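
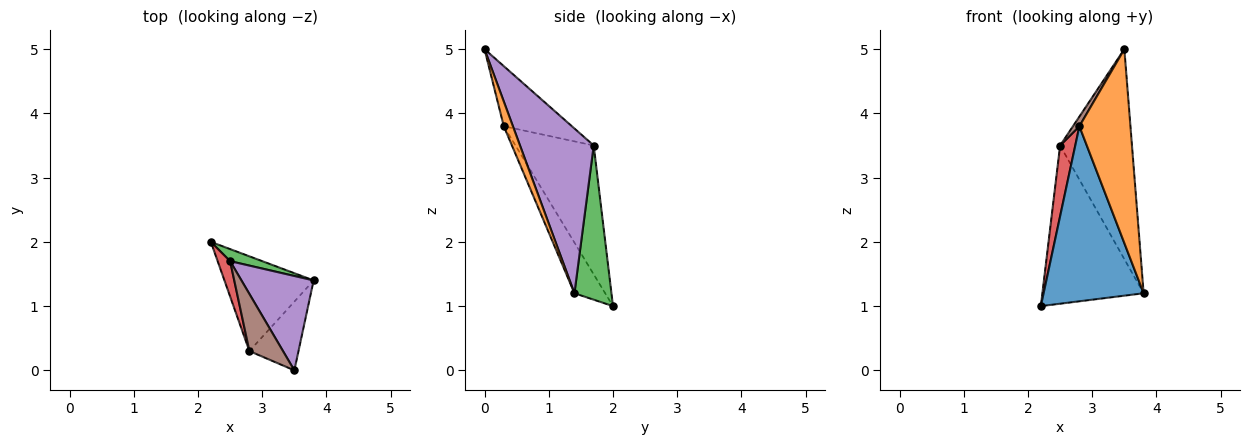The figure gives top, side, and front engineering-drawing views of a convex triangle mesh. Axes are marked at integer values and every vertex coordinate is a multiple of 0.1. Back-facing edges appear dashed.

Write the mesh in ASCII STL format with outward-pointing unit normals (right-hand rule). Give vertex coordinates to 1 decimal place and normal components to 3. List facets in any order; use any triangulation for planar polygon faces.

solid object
 facet normal -0.261 -0.849 -0.460
  outer loop
   vertex 2.8 0.3 3.8
   vertex 2.2 2.0 1.0
   vertex 3.8 1.4 1.2
  endloop
 endfacet
 facet normal 0.166 -0.929 -0.329
  outer loop
   vertex 2.8 0.3 3.8
   vertex 3.8 1.4 1.2
   vertex 3.5 0.0 5.0
  endloop
 endfacet
 facet normal 0.342 0.937 0.071
  outer loop
   vertex 2.5 1.7 3.5
   vertex 3.8 1.4 1.2
   vertex 2.2 2.0 1.0
  endloop
 endfacet
 facet normal -0.977 -0.189 0.095
  outer loop
   vertex 2.5 1.7 3.5
   vertex 2.2 2.0 1.0
   vertex 2.8 0.3 3.8
  endloop
 endfacet
 facet normal 0.683 0.666 0.299
  outer loop
   vertex 2.5 1.7 3.5
   vertex 3.5 0.0 5.0
   vertex 3.8 1.4 1.2
  endloop
 endfacet
 facet normal -0.870 -0.082 0.487
  outer loop
   vertex 2.5 1.7 3.5
   vertex 2.8 0.3 3.8
   vertex 3.5 0.0 5.0
  endloop
 endfacet
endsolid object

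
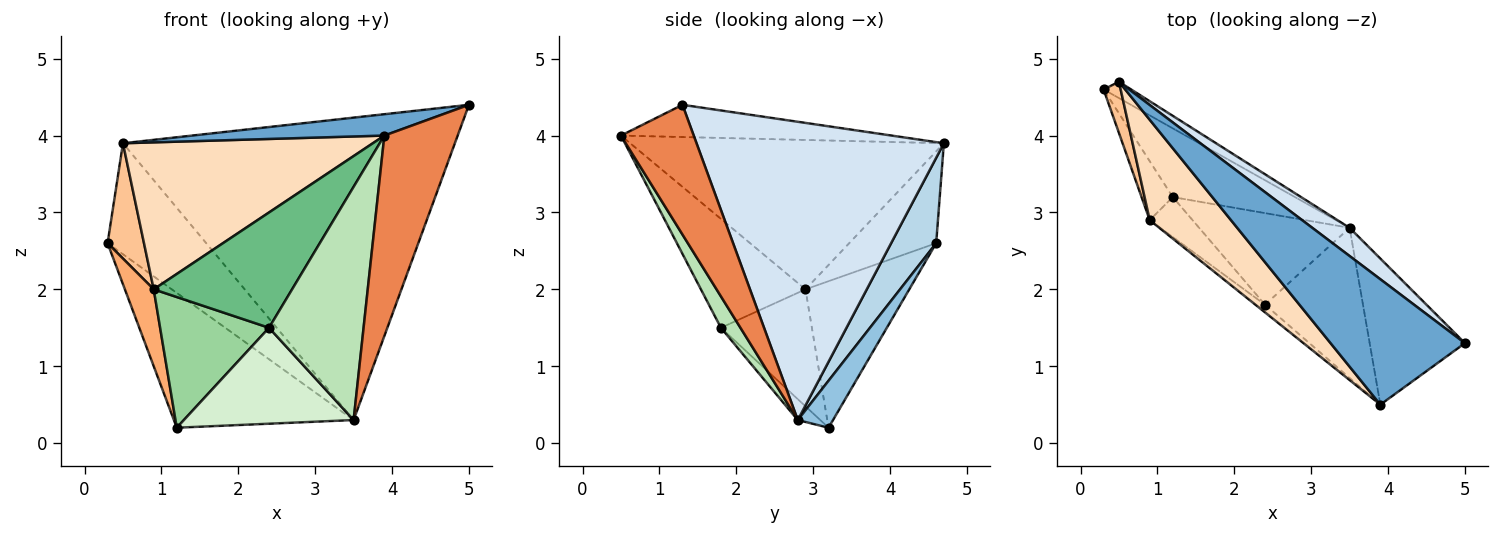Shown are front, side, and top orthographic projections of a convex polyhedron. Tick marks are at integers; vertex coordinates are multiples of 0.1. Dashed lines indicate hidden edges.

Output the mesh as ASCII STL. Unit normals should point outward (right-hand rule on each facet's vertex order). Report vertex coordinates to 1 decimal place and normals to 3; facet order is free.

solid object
 facet normal -0.230 -0.163 0.959
  outer loop
   vertex 0.5 4.7 3.9
   vertex 3.9 0.5 4.0
   vertex 5.0 1.3 4.4
  endloop
 endfacet
 facet normal 0.172 0.878 -0.447
  outer loop
   vertex 3.5 2.8 0.3
   vertex 1.2 3.2 0.2
   vertex 0.3 4.6 2.6
  endloop
 endfacet
 facet normal 0.412 0.902 -0.133
  outer loop
   vertex 3.5 2.8 0.3
   vertex 0.3 4.6 2.6
   vertex 0.5 4.7 3.9
  endloop
 endfacet
 facet normal 0.596 0.800 0.075
  outer loop
   vertex 3.5 2.8 0.3
   vertex 0.5 4.7 3.9
   vertex 5.0 1.3 4.4
  endloop
 endfacet
 facet normal 0.626 -0.630 -0.460
  outer loop
   vertex 3.5 2.8 0.3
   vertex 5.0 1.3 4.4
   vertex 3.9 0.5 4.0
  endloop
 endfacet
 facet normal -0.944 -0.262 -0.201
  outer loop
   vertex 0.9 2.9 2.0
   vertex 0.3 4.6 2.6
   vertex 1.2 3.2 0.2
  endloop
 endfacet
 facet normal -0.909 -0.381 0.169
  outer loop
   vertex 0.9 2.9 2.0
   vertex 0.5 4.7 3.9
   vertex 0.3 4.6 2.6
  endloop
 endfacet
 facet normal -0.720 -0.573 0.392
  outer loop
   vertex 0.9 2.9 2.0
   vertex 3.9 0.5 4.0
   vertex 0.5 4.7 3.9
  endloop
 endfacet
 facet normal -0.602 -0.797 -0.053
  outer loop
   vertex 2.4 1.8 1.5
   vertex 3.9 0.5 4.0
   vertex 0.9 2.9 2.0
  endloop
 endfacet
 facet normal -0.624 -0.747 -0.229
  outer loop
   vertex 2.4 1.8 1.5
   vertex 0.9 2.9 2.0
   vertex 1.2 3.2 0.2
  endloop
 endfacet
 facet normal 0.171 -0.828 -0.533
  outer loop
   vertex 2.4 1.8 1.5
   vertex 3.5 2.8 0.3
   vertex 3.9 0.5 4.0
  endloop
 endfacet
 facet normal -0.095 -0.720 -0.687
  outer loop
   vertex 2.4 1.8 1.5
   vertex 1.2 3.2 0.2
   vertex 3.5 2.8 0.3
  endloop
 endfacet
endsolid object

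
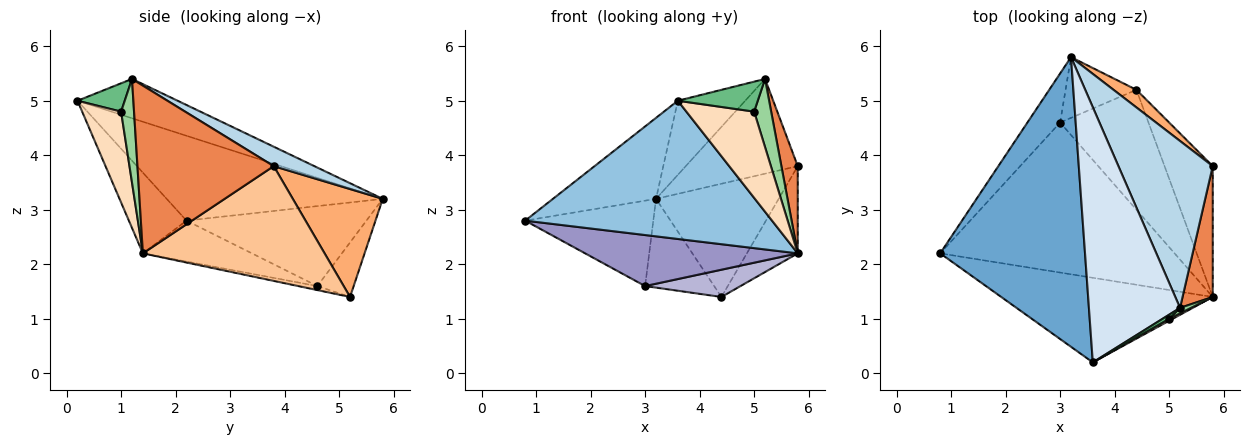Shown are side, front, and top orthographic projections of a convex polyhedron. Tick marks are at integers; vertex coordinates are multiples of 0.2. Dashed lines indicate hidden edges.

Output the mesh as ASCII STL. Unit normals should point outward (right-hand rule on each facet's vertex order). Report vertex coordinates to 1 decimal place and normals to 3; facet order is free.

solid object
 facet normal -0.492 0.234 0.839
  outer loop
   vertex 3.2 5.8 3.2
   vertex 0.8 2.2 2.8
   vertex 3.6 0.2 5.0
  endloop
 endfacet
 facet normal -0.195 -0.837 -0.512
  outer loop
   vertex 5.8 1.4 2.2
   vertex 3.6 0.2 5.0
   vertex 0.8 2.2 2.8
  endloop
 endfacet
 facet normal 0.176 0.486 0.856
  outer loop
   vertex 5.2 1.2 5.4
   vertex 5.8 3.8 3.8
   vertex 3.2 5.8 3.2
  endloop
 endfacet
 facet normal -0.383 0.258 0.887
  outer loop
   vertex 5.2 1.2 5.4
   vertex 3.2 5.8 3.2
   vertex 3.6 0.2 5.0
  endloop
 endfacet
 facet normal 0.977 -0.117 0.176
  outer loop
   vertex 5.2 1.2 5.4
   vertex 5.8 1.4 2.2
   vertex 5.8 3.8 3.8
  endloop
 endfacet
 facet normal 0.587 0.800 0.124
  outer loop
   vertex 4.4 5.2 1.4
   vertex 3.2 5.8 3.2
   vertex 5.8 3.8 3.8
  endloop
 endfacet
 facet normal 0.893 0.250 -0.375
  outer loop
   vertex 4.4 5.2 1.4
   vertex 5.8 3.8 3.8
   vertex 5.8 1.4 2.2
  endloop
 endfacet
 facet normal 0.498 -0.867 0.020
  outer loop
   vertex 5.0 1.0 4.8
   vertex 3.6 0.2 5.0
   vertex 5.8 1.4 2.2
  endloop
 endfacet
 facet normal 0.505 -0.855 0.117
  outer loop
   vertex 5.0 1.0 4.8
   vertex 5.2 1.2 5.4
   vertex 3.6 0.2 5.0
  endloop
 endfacet
 facet normal 0.604 -0.795 0.064
  outer loop
   vertex 5.0 1.0 4.8
   vertex 5.8 1.4 2.2
   vertex 5.2 1.2 5.4
  endloop
 endfacet
 facet normal -0.773 0.550 -0.316
  outer loop
   vertex 3.0 4.6 1.6
   vertex 0.8 2.2 2.8
   vertex 3.2 5.8 3.2
  endloop
 endfacet
 facet normal -0.398 0.757 -0.518
  outer loop
   vertex 3.0 4.6 1.6
   vertex 3.2 5.8 3.2
   vertex 4.4 5.2 1.4
  endloop
 endfacet
 facet normal -0.163 -0.318 -0.934
  outer loop
   vertex 3.0 4.6 1.6
   vertex 5.8 1.4 2.2
   vertex 0.8 2.2 2.8
  endloop
 endfacet
 facet normal -0.044 -0.221 -0.974
  outer loop
   vertex 3.0 4.6 1.6
   vertex 4.4 5.2 1.4
   vertex 5.8 1.4 2.2
  endloop
 endfacet
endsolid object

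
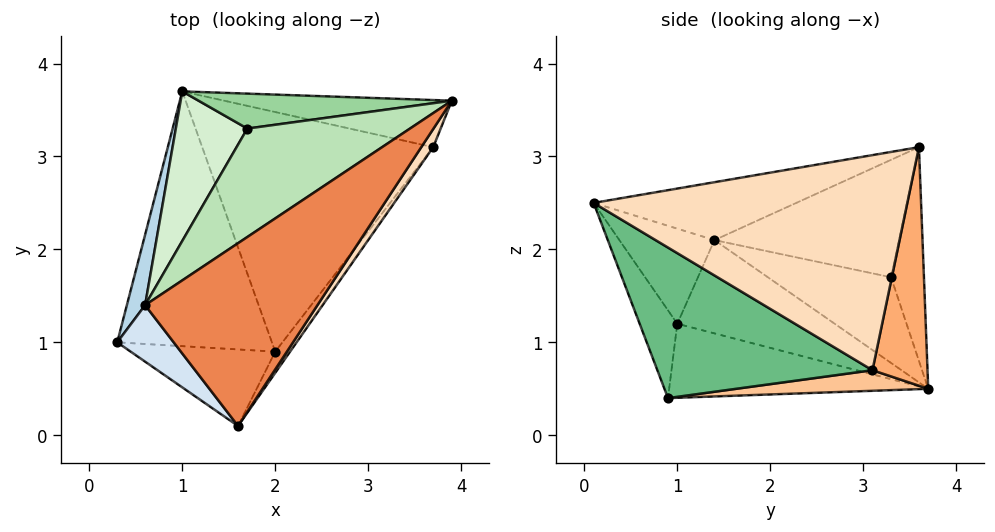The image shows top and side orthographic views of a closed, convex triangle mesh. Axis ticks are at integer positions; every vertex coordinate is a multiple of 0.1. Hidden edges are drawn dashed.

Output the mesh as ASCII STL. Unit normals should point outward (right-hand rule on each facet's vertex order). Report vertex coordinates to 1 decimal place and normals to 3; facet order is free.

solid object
 facet normal -0.428 -0.121 -0.895
  outer loop
   vertex 2.0 0.9 0.4
   vertex 0.3 1.0 1.2
   vertex 1.0 3.7 0.5
  endloop
 endfacet
 facet normal -0.234 -0.893 -0.385
  outer loop
   vertex 1.6 0.1 2.5
   vertex 0.3 1.0 1.2
   vertex 2.0 0.9 0.4
  endloop
 endfacet
 facet normal -0.939 0.291 0.184
  outer loop
   vertex 0.6 1.4 2.1
   vertex 1.0 3.7 0.5
   vertex 0.3 1.0 1.2
  endloop
 endfacet
 facet normal -0.768 -0.450 0.456
  outer loop
   vertex 0.6 1.4 2.1
   vertex 0.3 1.0 1.2
   vertex 1.6 0.1 2.5
  endloop
 endfacet
 facet normal -0.318 0.047 0.947
  outer loop
   vertex 0.6 1.4 2.1
   vertex 1.6 0.1 2.5
   vertex 3.9 3.6 3.1
  endloop
 endfacet
 facet normal 0.227 0.949 -0.217
  outer loop
   vertex 3.7 3.1 0.7
   vertex 1.0 3.7 0.5
   vertex 3.9 3.6 3.1
  endloop
 endfacet
 facet normal 0.089 0.067 -0.994
  outer loop
   vertex 3.7 3.1 0.7
   vertex 2.0 0.9 0.4
   vertex 1.0 3.7 0.5
  endloop
 endfacet
 facet normal 0.831 -0.554 0.046
  outer loop
   vertex 3.7 3.1 0.7
   vertex 3.9 3.6 3.1
   vertex 1.6 0.1 2.5
  endloop
 endfacet
 facet normal 0.794 -0.603 -0.078
  outer loop
   vertex 3.7 3.1 0.7
   vertex 1.6 0.1 2.5
   vertex 2.0 0.9 0.4
  endloop
 endfacet
 facet normal -0.420 0.758 0.498
  outer loop
   vertex 1.7 3.3 1.7
   vertex 3.9 3.6 3.1
   vertex 1.0 3.7 0.5
  endloop
 endfacet
 facet normal -0.522 0.454 0.722
  outer loop
   vertex 1.7 3.3 1.7
   vertex 0.6 1.4 2.1
   vertex 3.9 3.6 3.1
  endloop
 endfacet
 facet normal -0.664 0.501 0.555
  outer loop
   vertex 1.7 3.3 1.7
   vertex 1.0 3.7 0.5
   vertex 0.6 1.4 2.1
  endloop
 endfacet
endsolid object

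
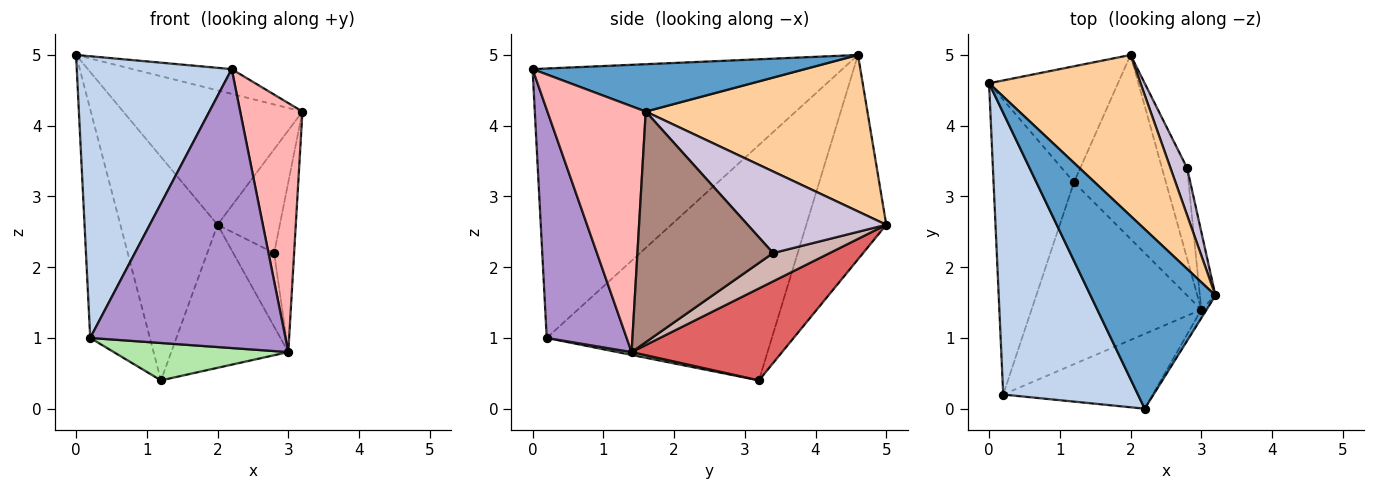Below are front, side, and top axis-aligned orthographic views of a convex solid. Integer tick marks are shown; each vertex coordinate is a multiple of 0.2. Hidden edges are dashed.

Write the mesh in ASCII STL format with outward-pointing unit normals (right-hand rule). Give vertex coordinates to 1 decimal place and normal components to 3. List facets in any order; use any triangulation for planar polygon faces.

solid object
 facet normal 0.352 0.128 0.927
  outer loop
   vertex 2.2 0.0 4.8
   vertex 3.2 1.6 4.2
   vertex 0.0 4.6 5.0
  endloop
 endfacet
 facet normal -0.816 -0.408 0.408
  outer loop
   vertex 0.2 0.2 1.0
   vertex 2.2 0.0 4.8
   vertex 0.0 4.6 5.0
  endloop
 endfacet
 facet normal -0.918 0.243 -0.313
  outer loop
   vertex 0.2 0.2 1.0
   vertex 0.0 4.6 5.0
   vertex 1.2 3.2 0.4
  endloop
 endfacet
 facet normal 0.621 0.502 0.601
  outer loop
   vertex 2.0 5.0 2.6
   vertex 0.0 4.6 5.0
   vertex 3.2 1.6 4.2
  endloop
 endfacet
 facet normal -0.590 0.717 -0.372
  outer loop
   vertex 2.0 5.0 2.6
   vertex 1.2 3.2 0.4
   vertex 0.0 4.6 5.0
  endloop
 endfacet
 facet normal 0.016 -0.201 -0.979
  outer loop
   vertex 3.0 1.4 0.8
   vertex 0.2 0.2 1.0
   vertex 1.2 3.2 0.4
  endloop
 endfacet
 facet normal 0.620 0.482 -0.620
  outer loop
   vertex 3.0 1.4 0.8
   vertex 1.2 3.2 0.4
   vertex 2.0 5.0 2.6
  endloop
 endfacet
 facet normal 0.845 -0.535 -0.018
  outer loop
   vertex 3.0 1.4 0.8
   vertex 3.2 1.6 4.2
   vertex 2.2 0.0 4.8
  endloop
 endfacet
 facet normal 0.368 -0.898 -0.241
  outer loop
   vertex 3.0 1.4 0.8
   vertex 2.2 0.0 4.8
   vertex 0.2 0.2 1.0
  endloop
 endfacet
 facet normal 0.897 0.403 0.183
  outer loop
   vertex 2.8 3.4 2.2
   vertex 2.0 5.0 2.6
   vertex 3.2 1.6 4.2
  endloop
 endfacet
 facet normal 0.987 0.145 -0.067
  outer loop
   vertex 2.8 3.4 2.2
   vertex 3.2 1.6 4.2
   vertex 3.0 1.4 0.8
  endloop
 endfacet
 facet normal 0.658 0.475 -0.585
  outer loop
   vertex 2.8 3.4 2.2
   vertex 3.0 1.4 0.8
   vertex 2.0 5.0 2.6
  endloop
 endfacet
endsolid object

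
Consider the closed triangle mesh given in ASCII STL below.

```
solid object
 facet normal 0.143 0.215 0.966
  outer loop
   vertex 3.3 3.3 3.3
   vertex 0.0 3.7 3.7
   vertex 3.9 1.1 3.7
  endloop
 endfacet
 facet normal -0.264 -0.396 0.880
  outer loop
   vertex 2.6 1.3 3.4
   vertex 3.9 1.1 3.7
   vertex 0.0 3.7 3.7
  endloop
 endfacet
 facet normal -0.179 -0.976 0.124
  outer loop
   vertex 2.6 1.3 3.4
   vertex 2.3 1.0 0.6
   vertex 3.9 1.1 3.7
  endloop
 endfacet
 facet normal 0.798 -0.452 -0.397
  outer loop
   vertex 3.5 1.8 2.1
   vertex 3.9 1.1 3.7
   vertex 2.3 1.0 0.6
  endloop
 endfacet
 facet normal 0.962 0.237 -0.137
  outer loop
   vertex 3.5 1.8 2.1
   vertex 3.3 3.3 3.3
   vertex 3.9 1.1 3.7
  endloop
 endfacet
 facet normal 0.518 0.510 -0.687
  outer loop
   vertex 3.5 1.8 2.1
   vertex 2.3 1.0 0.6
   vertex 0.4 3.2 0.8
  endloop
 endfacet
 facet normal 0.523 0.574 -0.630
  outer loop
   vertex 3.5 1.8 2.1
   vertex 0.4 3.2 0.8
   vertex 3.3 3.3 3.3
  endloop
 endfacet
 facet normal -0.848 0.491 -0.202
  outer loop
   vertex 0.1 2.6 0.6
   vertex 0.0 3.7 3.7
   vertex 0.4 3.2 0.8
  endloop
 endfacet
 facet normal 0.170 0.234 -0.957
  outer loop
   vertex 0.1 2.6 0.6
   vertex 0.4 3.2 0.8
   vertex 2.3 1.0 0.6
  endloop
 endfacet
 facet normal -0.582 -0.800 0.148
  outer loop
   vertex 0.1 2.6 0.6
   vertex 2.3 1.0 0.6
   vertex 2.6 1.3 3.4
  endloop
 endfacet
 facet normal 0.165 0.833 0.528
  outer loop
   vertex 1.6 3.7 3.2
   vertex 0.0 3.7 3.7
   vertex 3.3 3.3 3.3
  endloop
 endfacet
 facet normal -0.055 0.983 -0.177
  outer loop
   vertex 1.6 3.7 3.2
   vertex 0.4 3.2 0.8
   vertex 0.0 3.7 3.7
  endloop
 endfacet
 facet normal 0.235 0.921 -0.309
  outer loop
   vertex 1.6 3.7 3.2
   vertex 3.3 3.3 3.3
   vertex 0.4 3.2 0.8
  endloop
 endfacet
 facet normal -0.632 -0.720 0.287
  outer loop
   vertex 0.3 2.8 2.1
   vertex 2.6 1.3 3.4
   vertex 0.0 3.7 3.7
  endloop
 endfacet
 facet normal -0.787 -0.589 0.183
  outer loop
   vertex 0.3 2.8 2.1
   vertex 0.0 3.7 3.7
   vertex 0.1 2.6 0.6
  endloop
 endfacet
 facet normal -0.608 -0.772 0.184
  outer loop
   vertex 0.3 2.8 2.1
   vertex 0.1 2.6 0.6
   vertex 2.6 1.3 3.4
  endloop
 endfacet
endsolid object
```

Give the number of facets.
16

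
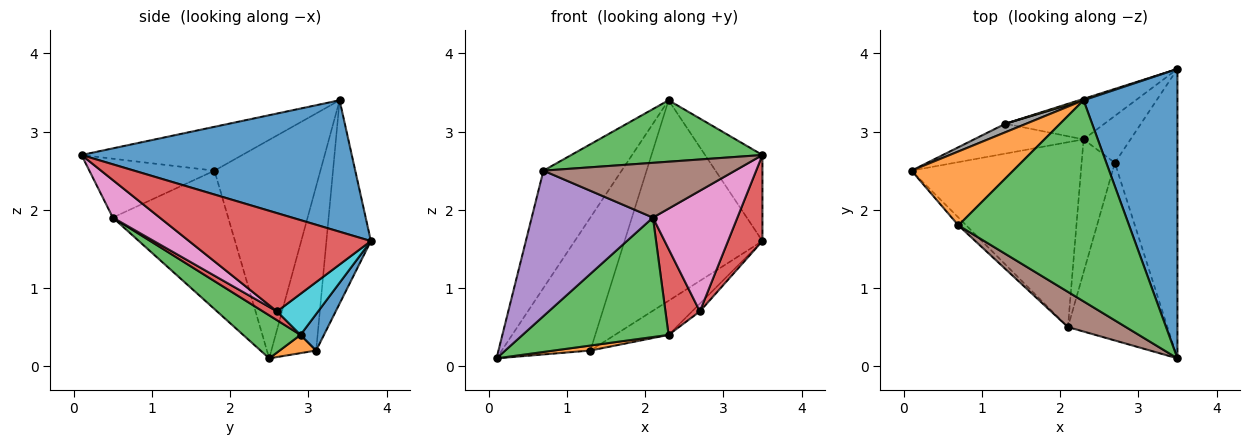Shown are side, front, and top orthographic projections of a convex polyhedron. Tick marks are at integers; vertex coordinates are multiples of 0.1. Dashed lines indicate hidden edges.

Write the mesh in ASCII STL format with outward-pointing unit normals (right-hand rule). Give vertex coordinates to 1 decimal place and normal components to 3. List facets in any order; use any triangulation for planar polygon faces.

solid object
 facet normal 0.802 0.170 0.573
  outer loop
   vertex 2.3 3.4 3.4
   vertex 3.5 0.1 2.7
   vertex 3.5 3.8 1.6
  endloop
 endfacet
 facet normal -0.753 0.556 0.351
  outer loop
   vertex 0.7 1.8 2.5
   vertex 2.3 3.4 3.4
   vertex 0.1 2.5 0.1
  endloop
 endfacet
 facet normal -0.239 -0.284 0.929
  outer loop
   vertex 0.7 1.8 2.5
   vertex 3.5 0.1 2.7
   vertex 2.3 3.4 3.4
  endloop
 endfacet
 facet normal 0.833 -0.158 -0.530
  outer loop
   vertex 2.7 2.6 0.7
   vertex 3.5 3.8 1.6
   vertex 3.5 0.1 2.7
  endloop
 endfacet
 facet normal -0.689 -0.724 -0.039
  outer loop
   vertex 2.1 0.5 1.9
   vertex 0.7 1.8 2.5
   vertex 0.1 2.5 0.1
  endloop
 endfacet
 facet normal -0.481 -0.737 0.474
  outer loop
   vertex 2.1 0.5 1.9
   vertex 3.5 0.1 2.7
   vertex 0.7 1.8 2.5
  endloop
 endfacet
 facet normal 0.298 -0.536 -0.790
  outer loop
   vertex 2.1 0.5 1.9
   vertex 2.7 2.6 0.7
   vertex 3.5 0.1 2.7
  endloop
 endfacet
 facet normal -0.450 0.891 0.057
  outer loop
   vertex 1.3 3.1 0.2
   vertex 0.1 2.5 0.1
   vertex 2.3 3.4 3.4
  endloop
 endfacet
 facet normal -0.307 0.952 0.007
  outer loop
   vertex 1.3 3.1 0.2
   vertex 2.3 3.4 3.4
   vertex 3.5 3.8 1.6
  endloop
 endfacet
 facet normal 0.653 0.124 -0.747
  outer loop
   vertex 2.3 2.9 0.4
   vertex 3.5 3.8 1.6
   vertex 2.7 2.6 0.7
  endloop
 endfacet
 facet normal 0.271 0.620 -0.736
  outer loop
   vertex 2.3 2.9 0.4
   vertex 1.3 3.1 0.2
   vertex 3.5 3.8 1.6
  endloop
 endfacet
 facet normal 0.162 -0.162 -0.973
  outer loop
   vertex 2.3 2.9 0.4
   vertex 0.1 2.5 0.1
   vertex 1.3 3.1 0.2
  endloop
 endfacet
 facet normal 0.209 -0.531 -0.821
  outer loop
   vertex 2.3 2.9 0.4
   vertex 2.1 0.5 1.9
   vertex 0.1 2.5 0.1
  endloop
 endfacet
 facet normal 0.217 -0.530 -0.820
  outer loop
   vertex 2.3 2.9 0.4
   vertex 2.7 2.6 0.7
   vertex 2.1 0.5 1.9
  endloop
 endfacet
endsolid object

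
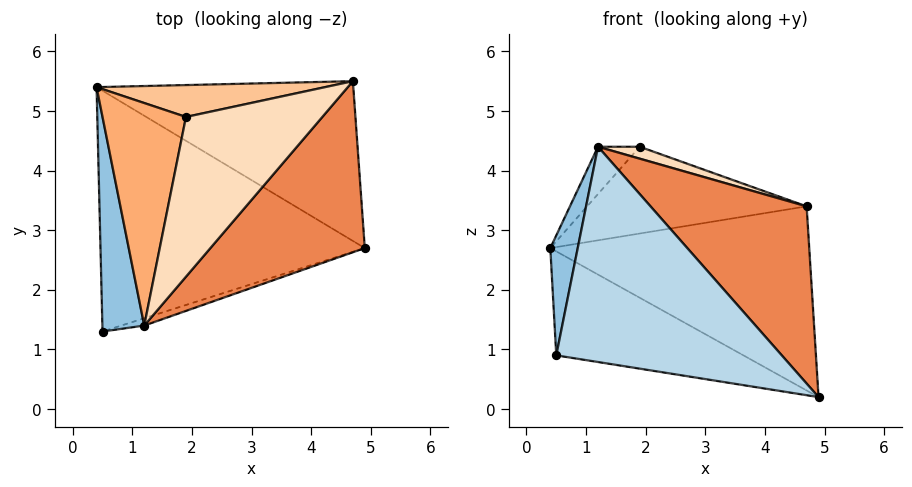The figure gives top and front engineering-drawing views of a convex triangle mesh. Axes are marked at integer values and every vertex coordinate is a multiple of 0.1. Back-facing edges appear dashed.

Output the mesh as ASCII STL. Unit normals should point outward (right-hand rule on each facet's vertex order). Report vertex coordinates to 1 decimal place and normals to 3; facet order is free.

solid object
 facet normal -0.263 0.383 -0.886
  outer loop
   vertex 0.5 1.3 0.9
   vertex 0.4 5.4 2.7
   vertex 4.9 2.7 0.2
  endloop
 endfacet
 facet normal -0.974 -0.111 0.198
  outer loop
   vertex 1.2 1.4 4.4
   vertex 0.4 5.4 2.7
   vertex 0.5 1.3 0.9
  endloop
 endfacet
 facet normal 0.298 -0.954 -0.032
  outer loop
   vertex 1.2 1.4 4.4
   vertex 0.5 1.3 0.9
   vertex 4.9 2.7 0.2
  endloop
 endfacet
 facet normal 0.089 0.752 -0.653
  outer loop
   vertex 4.7 5.5 3.4
   vertex 4.9 2.7 0.2
   vertex 0.4 5.4 2.7
  endloop
 endfacet
 facet normal 0.721 -0.498 0.481
  outer loop
   vertex 4.7 5.5 3.4
   vertex 1.2 1.4 4.4
   vertex 4.9 2.7 0.2
  endloop
 endfacet
 facet normal -0.721 0.144 0.678
  outer loop
   vertex 1.9 4.9 4.4
   vertex 0.4 5.4 2.7
   vertex 1.2 1.4 4.4
  endloop
 endfacet
 facet normal -0.078 0.936 0.344
  outer loop
   vertex 1.9 4.9 4.4
   vertex 4.7 5.5 3.4
   vertex 0.4 5.4 2.7
  endloop
 endfacet
 facet normal 0.349 -0.070 0.935
  outer loop
   vertex 1.9 4.9 4.4
   vertex 1.2 1.4 4.4
   vertex 4.7 5.5 3.4
  endloop
 endfacet
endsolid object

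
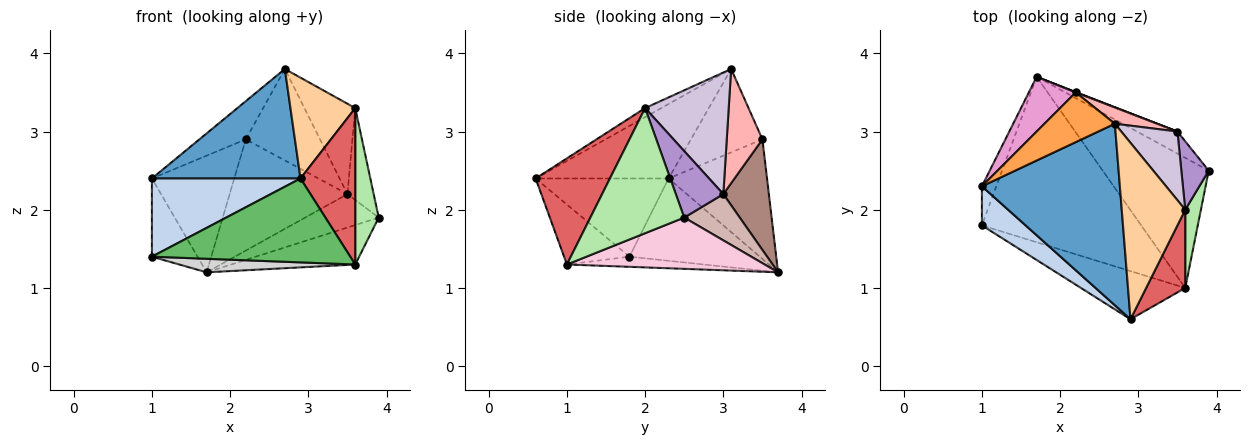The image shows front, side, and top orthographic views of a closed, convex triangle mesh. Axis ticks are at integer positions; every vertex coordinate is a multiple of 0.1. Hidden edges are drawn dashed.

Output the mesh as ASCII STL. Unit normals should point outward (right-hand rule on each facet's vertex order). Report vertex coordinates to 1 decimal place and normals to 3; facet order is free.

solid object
 facet normal -0.419 -0.469 0.777
  outer loop
   vertex 2.7 3.1 3.8
   vertex 1.0 2.3 2.4
   vertex 2.9 0.6 2.4
  endloop
 endfacet
 facet normal -0.625 -0.698 0.349
  outer loop
   vertex 1.0 1.8 1.4
   vertex 2.9 0.6 2.4
   vertex 1.0 2.3 2.4
  endloop
 endfacet
 facet normal -0.685 0.444 0.578
  outer loop
   vertex 2.2 3.5 2.9
   vertex 1.0 2.3 2.4
   vertex 2.7 3.1 3.8
  endloop
 endfacet
 facet normal -0.123 -0.492 0.862
  outer loop
   vertex 3.6 2.0 3.3
   vertex 2.7 3.1 3.8
   vertex 2.9 0.6 2.4
  endloop
 endfacet
 facet normal -0.275 -0.834 -0.478
  outer loop
   vertex 3.6 1.0 1.3
   vertex 2.9 0.6 2.4
   vertex 1.0 1.8 1.4
  endloop
 endfacet
 facet normal 0.963 -0.241 0.120
  outer loop
   vertex 3.6 1.0 1.3
   vertex 3.9 2.5 1.9
   vertex 3.6 2.0 3.3
  endloop
 endfacet
 facet normal 0.772 -0.569 0.284
  outer loop
   vertex 3.6 1.0 1.3
   vertex 3.6 2.0 3.3
   vertex 2.9 0.6 2.4
  endloop
 endfacet
 facet normal 0.427 0.890 0.158
  outer loop
   vertex 3.5 3.0 2.2
   vertex 2.2 3.5 2.9
   vertex 2.7 3.1 3.8
  endloop
 endfacet
 facet normal 0.823 0.455 0.339
  outer loop
   vertex 3.5 3.0 2.2
   vertex 3.6 2.0 3.3
   vertex 3.9 2.5 1.9
  endloop
 endfacet
 facet normal 0.795 0.483 0.367
  outer loop
   vertex 3.5 3.0 2.2
   vertex 2.7 3.1 3.8
   vertex 3.6 2.0 3.3
  endloop
 endfacet
 facet normal 0.361 0.933 0.004
  outer loop
   vertex 1.7 3.7 1.2
   vertex 2.2 3.5 2.9
   vertex 3.5 3.0 2.2
  endloop
 endfacet
 facet normal 0.533 0.706 -0.466
  outer loop
   vertex 1.7 3.7 1.2
   vertex 3.5 3.0 2.2
   vertex 3.9 2.5 1.9
  endloop
 endfacet
 facet normal -0.734 0.614 0.288
  outer loop
   vertex 1.7 3.7 1.2
   vertex 1.0 2.3 2.4
   vertex 2.2 3.5 2.9
  endloop
 endfacet
 facet normal 0.420 0.263 -0.868
  outer loop
   vertex 1.7 3.7 1.2
   vertex 3.9 2.5 1.9
   vertex 3.6 1.0 1.3
  endloop
 endfacet
 facet normal -0.931 0.326 -0.163
  outer loop
   vertex 1.7 3.7 1.2
   vertex 1.0 1.8 1.4
   vertex 1.0 2.3 2.4
  endloop
 endfacet
 facet normal -0.063 -0.081 -0.995
  outer loop
   vertex 1.7 3.7 1.2
   vertex 3.6 1.0 1.3
   vertex 1.0 1.8 1.4
  endloop
 endfacet
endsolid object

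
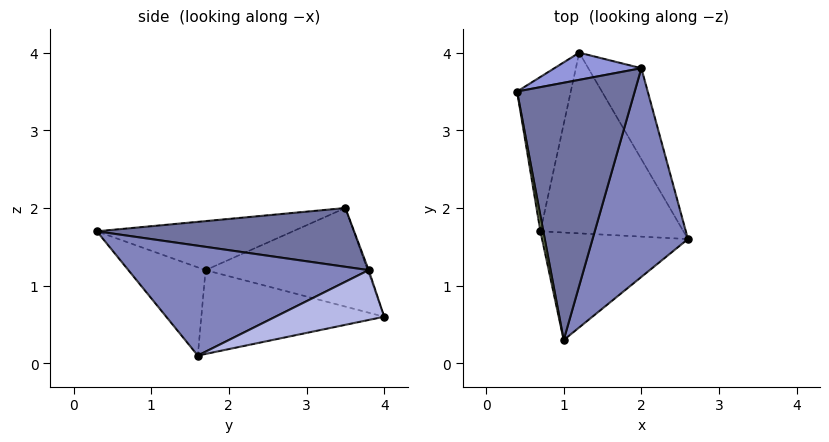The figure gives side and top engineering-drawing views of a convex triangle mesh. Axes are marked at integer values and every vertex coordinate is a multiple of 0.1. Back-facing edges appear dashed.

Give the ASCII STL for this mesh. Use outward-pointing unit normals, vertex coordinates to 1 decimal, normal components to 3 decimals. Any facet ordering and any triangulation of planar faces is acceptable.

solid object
 facet normal 0.447 0.000 0.894
  outer loop
   vertex 2.0 3.8 1.2
   vertex 0.4 3.5 2.0
   vertex 1.0 0.3 1.7
  endloop
 endfacet
 facet normal 0.749 -0.121 0.651
  outer loop
   vertex 2.0 3.8 1.2
   vertex 1.0 0.3 1.7
   vertex 2.6 1.6 0.1
  endloop
 endfacet
 facet normal -0.012 0.944 0.330
  outer loop
   vertex 2.0 3.8 1.2
   vertex 1.2 4.0 0.6
   vertex 0.4 3.5 2.0
  endloop
 endfacet
 facet normal 0.599 0.483 -0.638
  outer loop
   vertex 2.0 3.8 1.2
   vertex 2.6 1.6 0.1
   vertex 1.2 4.0 0.6
  endloop
 endfacet
 facet normal -0.980 -0.189 0.058
  outer loop
   vertex 0.7 1.7 1.2
   vertex 1.0 0.3 1.7
   vertex 0.4 3.5 2.0
  endloop
 endfacet
 facet normal -0.876 0.066 -0.477
  outer loop
   vertex 0.7 1.7 1.2
   vertex 0.4 3.5 2.0
   vertex 1.2 4.0 0.6
  endloop
 endfacet
 facet normal -0.478 -0.384 -0.790
  outer loop
   vertex 0.7 1.7 1.2
   vertex 2.6 1.6 0.1
   vertex 1.0 0.3 1.7
  endloop
 endfacet
 facet normal -0.502 -0.114 -0.857
  outer loop
   vertex 0.7 1.7 1.2
   vertex 1.2 4.0 0.6
   vertex 2.6 1.6 0.1
  endloop
 endfacet
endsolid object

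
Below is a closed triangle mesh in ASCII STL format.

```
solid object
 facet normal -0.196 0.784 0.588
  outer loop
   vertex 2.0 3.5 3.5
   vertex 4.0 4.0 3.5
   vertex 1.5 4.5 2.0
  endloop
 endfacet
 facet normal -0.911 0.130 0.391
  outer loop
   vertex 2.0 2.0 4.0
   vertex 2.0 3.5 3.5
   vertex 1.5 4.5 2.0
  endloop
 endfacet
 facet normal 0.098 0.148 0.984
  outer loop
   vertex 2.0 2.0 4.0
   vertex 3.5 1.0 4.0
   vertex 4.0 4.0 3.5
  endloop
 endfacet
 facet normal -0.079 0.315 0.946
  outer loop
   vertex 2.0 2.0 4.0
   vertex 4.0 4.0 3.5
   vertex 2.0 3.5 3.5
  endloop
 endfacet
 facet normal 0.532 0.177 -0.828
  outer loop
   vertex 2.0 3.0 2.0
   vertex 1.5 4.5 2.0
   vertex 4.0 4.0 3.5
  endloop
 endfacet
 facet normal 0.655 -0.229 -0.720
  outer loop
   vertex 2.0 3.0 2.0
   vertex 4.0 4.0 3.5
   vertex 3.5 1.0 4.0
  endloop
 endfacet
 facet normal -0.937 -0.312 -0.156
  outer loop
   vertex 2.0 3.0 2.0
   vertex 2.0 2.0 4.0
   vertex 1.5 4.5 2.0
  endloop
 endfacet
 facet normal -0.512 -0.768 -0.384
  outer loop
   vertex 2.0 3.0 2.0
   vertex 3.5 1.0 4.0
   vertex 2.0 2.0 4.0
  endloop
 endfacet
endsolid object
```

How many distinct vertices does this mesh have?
6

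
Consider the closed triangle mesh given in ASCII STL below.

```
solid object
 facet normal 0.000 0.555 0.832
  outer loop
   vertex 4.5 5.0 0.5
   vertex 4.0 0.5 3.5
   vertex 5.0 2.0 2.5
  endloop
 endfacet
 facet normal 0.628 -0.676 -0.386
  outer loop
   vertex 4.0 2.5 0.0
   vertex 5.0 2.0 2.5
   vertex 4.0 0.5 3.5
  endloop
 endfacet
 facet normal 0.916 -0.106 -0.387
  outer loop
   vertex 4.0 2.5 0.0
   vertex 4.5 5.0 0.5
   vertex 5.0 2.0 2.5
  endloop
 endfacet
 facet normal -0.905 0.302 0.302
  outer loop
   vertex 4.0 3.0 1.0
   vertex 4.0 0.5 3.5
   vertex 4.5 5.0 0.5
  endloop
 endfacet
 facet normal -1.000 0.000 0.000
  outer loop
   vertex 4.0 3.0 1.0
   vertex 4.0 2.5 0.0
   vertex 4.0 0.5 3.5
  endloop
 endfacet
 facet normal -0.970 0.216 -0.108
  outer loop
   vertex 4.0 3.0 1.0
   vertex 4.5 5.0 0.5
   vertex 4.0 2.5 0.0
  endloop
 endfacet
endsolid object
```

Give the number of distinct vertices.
5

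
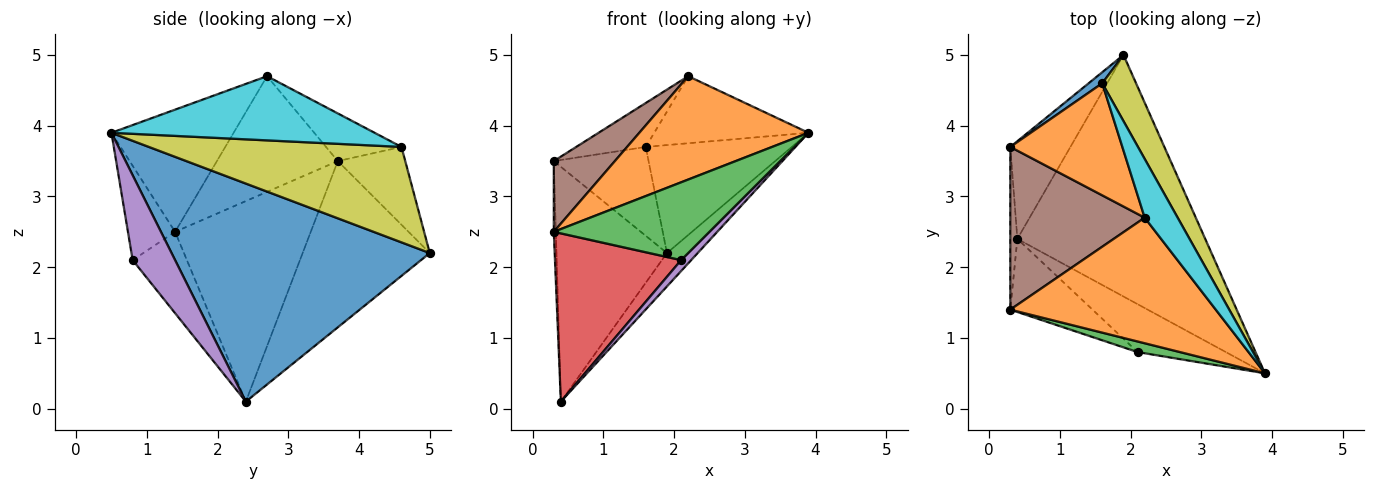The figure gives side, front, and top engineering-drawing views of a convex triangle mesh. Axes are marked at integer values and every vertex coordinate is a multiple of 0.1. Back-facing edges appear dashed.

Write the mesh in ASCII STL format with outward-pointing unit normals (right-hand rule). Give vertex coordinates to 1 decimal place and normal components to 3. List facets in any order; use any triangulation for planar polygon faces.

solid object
 facet normal 0.755 0.090 -0.650
  outer loop
   vertex 0.4 2.4 0.1
   vertex 1.9 5.0 2.2
   vertex 3.9 0.5 3.9
  endloop
 endfacet
 facet normal -0.417 -0.578 0.702
  outer loop
   vertex 2.2 2.7 4.7
   vertex 0.3 1.4 2.5
   vertex 3.9 0.5 3.9
  endloop
 endfacet
 facet normal -0.288 -0.949 0.129
  outer loop
   vertex 2.1 0.8 2.1
   vertex 3.9 0.5 3.9
   vertex 0.3 1.4 2.5
  endloop
 endfacet
 facet normal -0.367 -0.853 -0.371
  outer loop
   vertex 2.1 0.8 2.1
   vertex 0.3 1.4 2.5
   vertex 0.4 2.4 0.1
  endloop
 endfacet
 facet normal 0.684 -0.162 -0.711
  outer loop
   vertex 2.1 0.8 2.1
   vertex 0.4 2.4 0.1
   vertex 3.9 0.5 3.9
  endloop
 endfacet
 facet normal -0.619 -0.313 0.720
  outer loop
   vertex 0.3 3.7 3.5
   vertex 0.3 1.4 2.5
   vertex 2.2 2.7 4.7
  endloop
 endfacet
 facet normal -0.999 0.015 -0.035
  outer loop
   vertex 0.3 3.7 3.5
   vertex 0.4 2.4 0.1
   vertex 0.3 1.4 2.5
  endloop
 endfacet
 facet normal -0.728 0.633 -0.263
  outer loop
   vertex 0.3 3.7 3.5
   vertex 1.9 5.0 2.2
   vertex 0.4 2.4 0.1
  endloop
 endfacet
 facet normal 0.828 0.479 0.293
  outer loop
   vertex 1.6 4.6 3.7
   vertex 3.9 0.5 3.9
   vertex 1.9 5.0 2.2
  endloop
 endfacet
 facet normal 0.789 0.462 0.405
  outer loop
   vertex 1.6 4.6 3.7
   vertex 2.2 2.7 4.7
   vertex 3.9 0.5 3.9
  endloop
 endfacet
 facet normal -0.577 0.811 0.101
  outer loop
   vertex 1.6 4.6 3.7
   vertex 1.9 5.0 2.2
   vertex 0.3 3.7 3.5
  endloop
 endfacet
 facet normal -0.368 0.339 0.866
  outer loop
   vertex 1.6 4.6 3.7
   vertex 0.3 3.7 3.5
   vertex 2.2 2.7 4.7
  endloop
 endfacet
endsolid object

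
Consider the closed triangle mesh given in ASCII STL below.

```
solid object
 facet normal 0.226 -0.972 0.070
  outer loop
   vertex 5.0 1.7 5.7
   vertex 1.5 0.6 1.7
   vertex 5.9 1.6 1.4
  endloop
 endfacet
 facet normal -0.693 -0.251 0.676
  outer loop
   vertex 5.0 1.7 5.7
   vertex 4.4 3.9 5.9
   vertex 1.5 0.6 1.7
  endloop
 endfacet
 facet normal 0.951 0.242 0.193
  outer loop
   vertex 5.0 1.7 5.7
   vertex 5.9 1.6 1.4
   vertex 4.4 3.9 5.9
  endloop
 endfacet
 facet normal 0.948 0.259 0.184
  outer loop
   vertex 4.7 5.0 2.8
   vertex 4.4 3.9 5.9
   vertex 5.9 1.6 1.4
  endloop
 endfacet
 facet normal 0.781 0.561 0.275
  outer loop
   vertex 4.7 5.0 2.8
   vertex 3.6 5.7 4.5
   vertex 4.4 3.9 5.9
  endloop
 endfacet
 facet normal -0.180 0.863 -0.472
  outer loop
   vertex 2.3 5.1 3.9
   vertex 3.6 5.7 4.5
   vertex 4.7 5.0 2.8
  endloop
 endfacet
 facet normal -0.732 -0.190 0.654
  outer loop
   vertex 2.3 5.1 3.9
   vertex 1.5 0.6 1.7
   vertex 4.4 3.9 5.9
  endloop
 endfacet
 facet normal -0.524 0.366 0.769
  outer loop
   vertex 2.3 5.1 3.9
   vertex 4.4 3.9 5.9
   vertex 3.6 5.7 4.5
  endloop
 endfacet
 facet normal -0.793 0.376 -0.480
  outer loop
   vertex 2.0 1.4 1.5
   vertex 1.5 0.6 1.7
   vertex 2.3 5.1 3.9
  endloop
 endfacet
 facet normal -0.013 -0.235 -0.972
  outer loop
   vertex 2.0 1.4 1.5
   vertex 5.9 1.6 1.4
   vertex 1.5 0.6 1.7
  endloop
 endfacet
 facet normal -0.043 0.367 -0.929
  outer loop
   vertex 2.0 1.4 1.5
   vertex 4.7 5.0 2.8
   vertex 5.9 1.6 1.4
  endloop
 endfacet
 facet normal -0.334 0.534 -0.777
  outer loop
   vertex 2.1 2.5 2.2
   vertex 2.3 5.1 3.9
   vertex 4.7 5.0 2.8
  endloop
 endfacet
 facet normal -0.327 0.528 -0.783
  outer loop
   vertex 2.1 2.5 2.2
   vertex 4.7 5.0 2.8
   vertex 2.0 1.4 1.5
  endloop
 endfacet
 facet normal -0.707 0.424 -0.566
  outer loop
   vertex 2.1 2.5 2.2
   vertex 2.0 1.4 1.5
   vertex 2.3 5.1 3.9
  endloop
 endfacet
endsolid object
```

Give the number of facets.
14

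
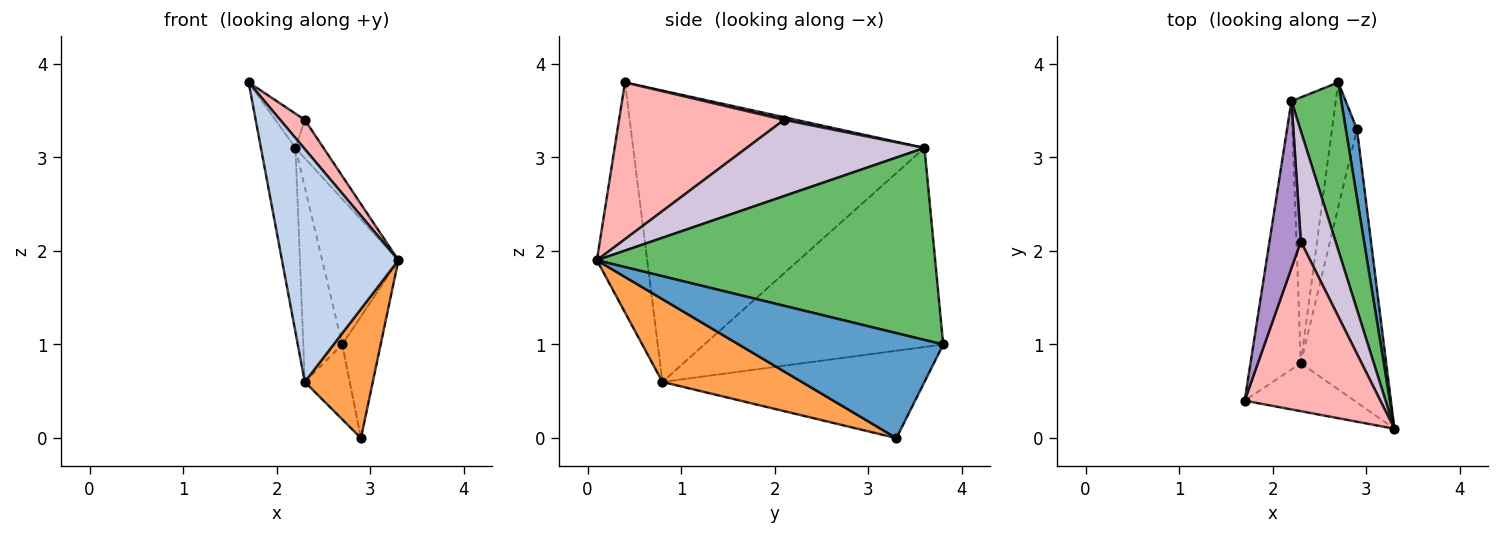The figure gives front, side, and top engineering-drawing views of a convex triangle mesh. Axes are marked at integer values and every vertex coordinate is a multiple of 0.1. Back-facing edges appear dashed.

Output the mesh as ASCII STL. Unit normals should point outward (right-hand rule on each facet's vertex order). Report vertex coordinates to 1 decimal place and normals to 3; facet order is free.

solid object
 facet normal 0.977 0.184 0.104
  outer loop
   vertex 2.9 3.3 0.0
   vertex 2.7 3.8 1.0
   vertex 3.3 0.1 1.9
  endloop
 endfacet
 facet normal -0.390 -0.902 -0.186
  outer loop
   vertex 2.3 0.8 0.6
   vertex 3.3 0.1 1.9
   vertex 1.7 0.4 3.8
  endloop
 endfacet
 facet normal 0.659 -0.321 -0.680
  outer loop
   vertex 2.3 0.8 0.6
   vertex 2.9 3.3 0.0
   vertex 3.3 0.1 1.9
  endloop
 endfacet
 facet normal -0.949 0.163 -0.271
  outer loop
   vertex 2.3 0.8 0.6
   vertex 2.7 3.8 1.0
   vertex 2.9 3.3 0.0
  endloop
 endfacet
 facet normal 0.946 0.213 0.245
  outer loop
   vertex 2.2 3.6 3.1
   vertex 3.3 0.1 1.9
   vertex 2.7 3.8 1.0
  endloop
 endfacet
 facet normal -0.979 0.116 -0.169
  outer loop
   vertex 2.2 3.6 3.1
   vertex 2.3 0.8 0.6
   vertex 1.7 0.4 3.8
  endloop
 endfacet
 facet normal -0.964 0.157 -0.215
  outer loop
   vertex 2.2 3.6 3.1
   vertex 2.7 3.8 1.0
   vertex 2.3 0.8 0.6
  endloop
 endfacet
 facet normal 0.751 -0.112 0.650
  outer loop
   vertex 2.3 2.1 3.4
   vertex 1.7 0.4 3.8
   vertex 3.3 0.1 1.9
  endloop
 endfacet
 facet normal 0.082 0.201 0.976
  outer loop
   vertex 2.3 2.1 3.4
   vertex 2.2 3.6 3.1
   vertex 1.7 0.4 3.8
  endloop
 endfacet
 facet normal 0.901 0.142 0.411
  outer loop
   vertex 2.3 2.1 3.4
   vertex 3.3 0.1 1.9
   vertex 2.2 3.6 3.1
  endloop
 endfacet
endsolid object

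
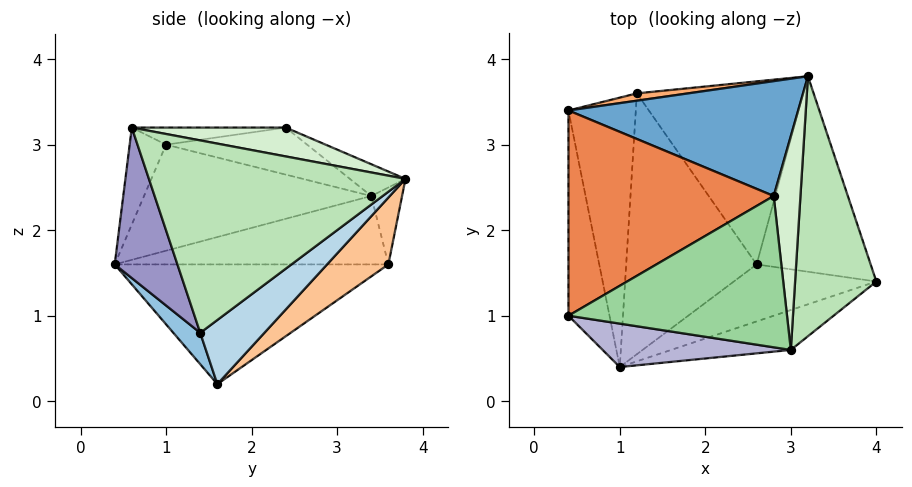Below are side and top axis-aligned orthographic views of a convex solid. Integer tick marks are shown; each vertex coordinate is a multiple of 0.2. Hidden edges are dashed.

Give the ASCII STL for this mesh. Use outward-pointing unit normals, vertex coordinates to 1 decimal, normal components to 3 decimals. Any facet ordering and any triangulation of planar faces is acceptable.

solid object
 facet normal -0.124 0.421 0.899
  outer loop
   vertex 3.2 3.8 2.6
   vertex 0.4 3.4 2.4
   vertex 2.8 2.4 3.2
  endloop
 endfacet
 facet normal 0.123 -0.819 -0.561
  outer loop
   vertex 2.6 1.6 0.2
   vertex 4.0 1.4 0.8
   vertex 1.0 0.4 1.6
  endloop
 endfacet
 facet normal 0.380 0.633 -0.675
  outer loop
   vertex 2.6 1.6 0.2
   vertex 3.2 3.8 2.6
   vertex 4.0 1.4 0.8
  endloop
 endfacet
 facet normal -0.929 -0.090 -0.360
  outer loop
   vertex 0.4 1.0 3.0
   vertex 0.4 3.4 2.4
   vertex 1.0 0.4 1.6
  endloop
 endfacet
 facet normal -0.217 0.237 0.947
  outer loop
   vertex 0.4 1.0 3.0
   vertex 2.8 2.4 3.2
   vertex 0.4 3.4 2.4
  endloop
 endfacet
 facet normal -0.148 0.984 0.098
  outer loop
   vertex 1.2 3.6 1.6
   vertex 0.4 3.4 2.4
   vertex 3.2 3.8 2.6
  endloop
 endfacet
 facet normal 0.276 0.673 -0.686
  outer loop
   vertex 1.2 3.6 1.6
   vertex 3.2 3.8 2.6
   vertex 2.6 1.6 0.2
  endloop
 endfacet
 facet normal -0.712 0.044 -0.701
  outer loop
   vertex 1.2 3.6 1.6
   vertex 1.0 0.4 1.6
   vertex 0.4 3.4 2.4
  endloop
 endfacet
 facet normal -0.676 0.042 -0.736
  outer loop
   vertex 1.2 3.6 1.6
   vertex 2.6 1.6 0.2
   vertex 1.0 0.4 1.6
  endloop
 endfacet
 facet normal -0.078 -0.009 0.997
  outer loop
   vertex 3.0 0.6 3.2
   vertex 2.8 2.4 3.2
   vertex 0.4 1.0 3.0
  endloop
 endfacet
 facet normal 0.921 0.015 0.389
  outer loop
   vertex 3.0 0.6 3.2
   vertex 4.0 1.4 0.8
   vertex 3.2 3.8 2.6
  endloop
 endfacet
 facet normal 0.731 0.081 0.677
  outer loop
   vertex 3.0 0.6 3.2
   vertex 3.2 3.8 2.6
   vertex 2.8 2.4 3.2
  endloop
 endfacet
 facet normal 0.259 -0.943 -0.206
  outer loop
   vertex 3.0 0.6 3.2
   vertex 1.0 0.4 1.6
   vertex 4.0 1.4 0.8
  endloop
 endfacet
 facet normal -0.168 -0.930 0.327
  outer loop
   vertex 3.0 0.6 3.2
   vertex 0.4 1.0 3.0
   vertex 1.0 0.4 1.6
  endloop
 endfacet
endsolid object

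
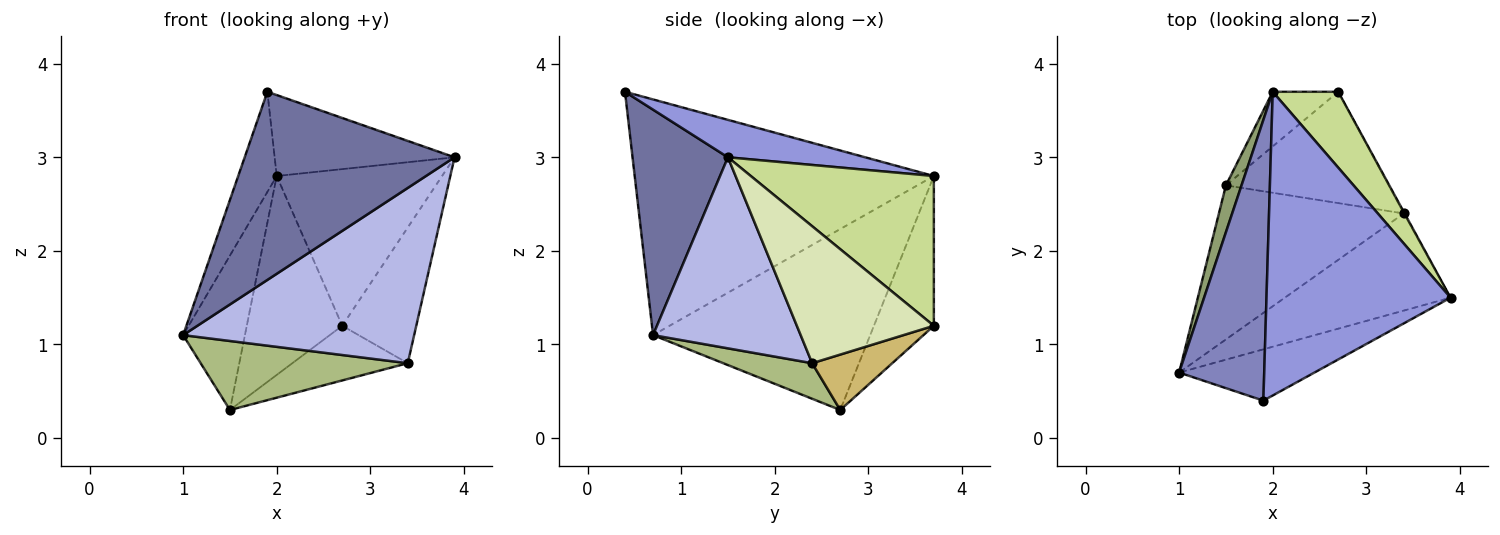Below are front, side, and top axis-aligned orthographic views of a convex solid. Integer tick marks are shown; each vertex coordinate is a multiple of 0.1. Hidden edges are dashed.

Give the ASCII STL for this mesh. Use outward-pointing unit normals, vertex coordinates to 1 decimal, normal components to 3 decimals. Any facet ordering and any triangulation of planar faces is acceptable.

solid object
 facet normal 0.402 -0.884 -0.241
  outer loop
   vertex 1.9 0.4 3.7
   vertex 1.0 0.7 1.1
   vertex 3.9 1.5 3.0
  endloop
 endfacet
 facet normal -0.934 0.120 0.337
  outer loop
   vertex 1.9 0.4 3.7
   vertex 2.0 3.7 2.8
   vertex 1.0 0.7 1.1
  endloop
 endfacet
 facet normal 0.193 0.253 0.948
  outer loop
   vertex 1.9 0.4 3.7
   vertex 3.9 1.5 3.0
   vertex 2.0 3.7 2.8
  endloop
 endfacet
 facet normal 0.488 -0.763 -0.423
  outer loop
   vertex 3.4 2.4 0.8
   vertex 3.9 1.5 3.0
   vertex 1.0 0.7 1.1
  endloop
 endfacet
 facet normal -0.959 0.273 0.083
  outer loop
   vertex 1.5 2.7 0.3
   vertex 1.0 0.7 1.1
   vertex 2.0 3.7 2.8
  endloop
 endfacet
 facet normal 0.173 -0.403 -0.899
  outer loop
   vertex 1.5 2.7 0.3
   vertex 3.4 2.4 0.8
   vertex 1.0 0.7 1.1
  endloop
 endfacet
 facet normal 0.706 0.638 0.309
  outer loop
   vertex 2.7 3.7 1.2
   vertex 2.0 3.7 2.8
   vertex 3.9 1.5 3.0
  endloop
 endfacet
 facet normal 0.880 0.475 -0.005
  outer loop
   vertex 2.7 3.7 1.2
   vertex 3.9 1.5 3.0
   vertex 3.4 2.4 0.8
  endloop
 endfacet
 facet normal -0.518 0.825 -0.226
  outer loop
   vertex 2.7 3.7 1.2
   vertex 1.5 2.7 0.3
   vertex 2.0 3.7 2.8
  endloop
 endfacet
 facet normal 0.292 0.422 -0.858
  outer loop
   vertex 2.7 3.7 1.2
   vertex 3.4 2.4 0.8
   vertex 1.5 2.7 0.3
  endloop
 endfacet
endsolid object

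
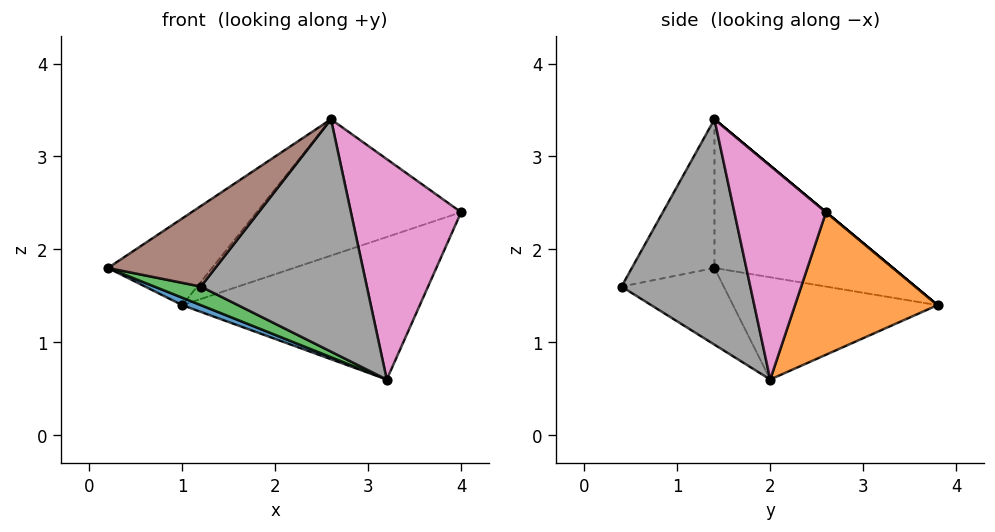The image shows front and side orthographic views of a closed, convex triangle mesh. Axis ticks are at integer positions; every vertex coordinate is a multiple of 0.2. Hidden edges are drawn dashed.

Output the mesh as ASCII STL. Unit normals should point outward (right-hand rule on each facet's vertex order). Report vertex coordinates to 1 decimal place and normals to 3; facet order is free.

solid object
 facet normal -0.365 -0.033 -0.930
  outer loop
   vertex 3.2 2.0 0.6
   vertex 0.2 1.4 1.8
   vertex 1.0 3.8 1.4
  endloop
 endfacet
 facet normal 0.457 0.762 -0.457
  outer loop
   vertex 3.2 2.0 0.6
   vertex 1.0 3.8 1.4
   vertex 4.0 2.6 2.4
  endloop
 endfacet
 facet normal -0.340 -0.155 -0.928
  outer loop
   vertex 1.2 0.4 1.6
   vertex 0.2 1.4 1.8
   vertex 3.2 2.0 0.6
  endloop
 endfacet
 facet normal -0.528 0.308 0.792
  outer loop
   vertex 2.6 1.4 3.4
   vertex 1.0 3.8 1.4
   vertex 0.2 1.4 1.8
  endloop
 endfacet
 facet normal 0.000 0.640 0.768
  outer loop
   vertex 2.6 1.4 3.4
   vertex 4.0 2.6 2.4
   vertex 1.0 3.8 1.4
  endloop
 endfacet
 facet normal -0.450 -0.585 0.675
  outer loop
   vertex 2.6 1.4 3.4
   vertex 0.2 1.4 1.8
   vertex 1.2 0.4 1.6
  endloop
 endfacet
 facet normal 0.639 -0.769 -0.028
  outer loop
   vertex 2.6 1.4 3.4
   vertex 3.2 2.0 0.6
   vertex 4.0 2.6 2.4
  endloop
 endfacet
 facet normal 0.613 -0.789 -0.038
  outer loop
   vertex 2.6 1.4 3.4
   vertex 1.2 0.4 1.6
   vertex 3.2 2.0 0.6
  endloop
 endfacet
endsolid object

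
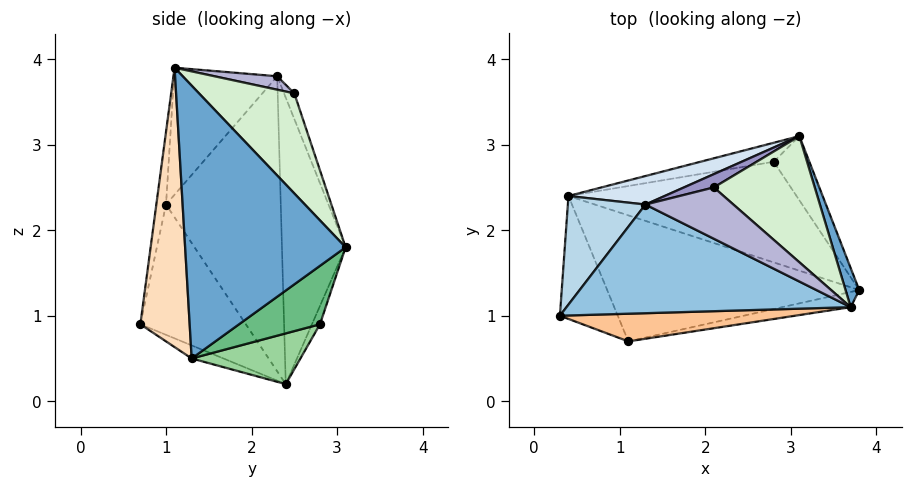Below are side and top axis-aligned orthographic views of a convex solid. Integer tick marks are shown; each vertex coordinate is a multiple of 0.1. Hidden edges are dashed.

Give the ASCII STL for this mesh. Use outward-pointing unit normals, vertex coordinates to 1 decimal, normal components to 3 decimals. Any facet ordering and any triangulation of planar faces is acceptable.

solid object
 facet normal 0.942 0.332 0.047
  outer loop
   vertex 3.7 1.1 3.9
   vertex 3.8 1.3 0.5
   vertex 3.1 3.1 1.8
  endloop
 endfacet
 facet normal -0.328 -0.595 0.734
  outer loop
   vertex 1.3 2.3 3.8
   vertex 0.3 1.0 2.3
   vertex 3.7 1.1 3.9
  endloop
 endfacet
 facet normal -0.882 0.411 0.232
  outer loop
   vertex 1.3 2.3 3.8
   vertex 0.4 2.4 0.2
   vertex 0.3 1.0 2.3
  endloop
 endfacet
 facet normal -0.306 0.946 0.103
  outer loop
   vertex 1.3 2.3 3.8
   vertex 3.1 3.1 1.8
   vertex 0.4 2.4 0.2
  endloop
 endfacet
 facet normal -0.803 -0.477 -0.357
  outer loop
   vertex 1.1 0.7 0.9
   vertex 0.3 1.0 2.3
   vertex 0.4 2.4 0.2
  endloop
 endfacet
 facet normal -0.048 -0.397 -0.917
  outer loop
   vertex 1.1 0.7 0.9
   vertex 0.4 2.4 0.2
   vertex 3.8 1.3 0.5
  endloop
 endfacet
 facet normal -0.055 -0.982 0.179
  outer loop
   vertex 1.1 0.7 0.9
   vertex 3.7 1.1 3.9
   vertex 0.3 1.0 2.3
  endloop
 endfacet
 facet normal 0.209 -0.976 -0.051
  outer loop
   vertex 1.1 0.7 0.9
   vertex 3.8 1.3 0.5
   vertex 3.7 1.1 3.9
  endloop
 endfacet
 facet normal 0.697 0.578 -0.425
  outer loop
   vertex 2.8 2.8 0.9
   vertex 3.1 3.1 1.8
   vertex 3.8 1.3 0.5
  endloop
 endfacet
 facet normal 0.201 0.375 -0.905
  outer loop
   vertex 2.8 2.8 0.9
   vertex 3.8 1.3 0.5
   vertex 0.4 2.4 0.2
  endloop
 endfacet
 facet normal -0.073 0.953 -0.293
  outer loop
   vertex 2.8 2.8 0.9
   vertex 0.4 2.4 0.2
   vertex 3.1 3.1 1.8
  endloop
 endfacet
 facet normal 0.509 0.691 0.513
  outer loop
   vertex 2.1 2.5 3.6
   vertex 3.7 1.1 3.9
   vertex 3.1 3.1 1.8
  endloop
 endfacet
 facet normal -0.186 0.959 0.216
  outer loop
   vertex 2.1 2.5 3.6
   vertex 3.1 3.1 1.8
   vertex 1.3 2.3 3.8
  endloop
 endfacet
 facet normal 0.141 0.359 0.923
  outer loop
   vertex 2.1 2.5 3.6
   vertex 1.3 2.3 3.8
   vertex 3.7 1.1 3.9
  endloop
 endfacet
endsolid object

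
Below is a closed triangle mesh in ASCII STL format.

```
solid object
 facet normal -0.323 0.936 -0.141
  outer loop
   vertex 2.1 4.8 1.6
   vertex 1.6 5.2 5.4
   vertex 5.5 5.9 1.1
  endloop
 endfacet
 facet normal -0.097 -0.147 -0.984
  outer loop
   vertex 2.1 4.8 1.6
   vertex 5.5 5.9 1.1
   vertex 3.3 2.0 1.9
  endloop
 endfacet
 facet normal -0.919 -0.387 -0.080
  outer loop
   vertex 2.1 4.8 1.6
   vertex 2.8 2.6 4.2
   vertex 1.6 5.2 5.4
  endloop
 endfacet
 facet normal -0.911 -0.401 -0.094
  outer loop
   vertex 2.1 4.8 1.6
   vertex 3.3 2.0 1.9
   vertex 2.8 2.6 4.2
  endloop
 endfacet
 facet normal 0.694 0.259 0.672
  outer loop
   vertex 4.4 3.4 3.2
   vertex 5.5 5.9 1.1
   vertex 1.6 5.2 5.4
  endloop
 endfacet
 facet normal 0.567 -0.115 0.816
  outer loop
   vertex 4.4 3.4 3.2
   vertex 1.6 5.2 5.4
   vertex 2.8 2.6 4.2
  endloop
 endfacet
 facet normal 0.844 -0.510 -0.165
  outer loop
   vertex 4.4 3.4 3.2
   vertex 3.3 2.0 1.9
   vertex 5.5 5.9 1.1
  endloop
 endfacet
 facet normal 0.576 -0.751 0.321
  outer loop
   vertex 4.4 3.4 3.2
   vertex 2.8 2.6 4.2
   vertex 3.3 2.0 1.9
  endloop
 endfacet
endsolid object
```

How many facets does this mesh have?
8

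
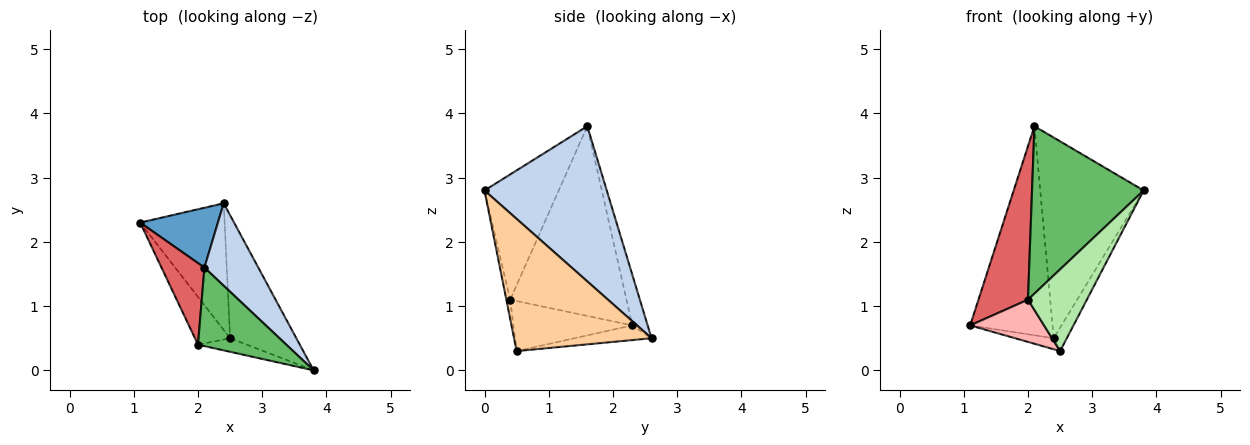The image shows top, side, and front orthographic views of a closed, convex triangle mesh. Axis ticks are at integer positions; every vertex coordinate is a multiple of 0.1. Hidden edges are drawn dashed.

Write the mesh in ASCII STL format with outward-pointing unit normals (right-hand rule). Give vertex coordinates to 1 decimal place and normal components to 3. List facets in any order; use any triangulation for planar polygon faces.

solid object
 facet normal -0.177 0.946 0.271
  outer loop
   vertex 2.1 1.6 3.8
   vertex 2.4 2.6 0.5
   vertex 1.1 2.3 0.7
  endloop
 endfacet
 facet normal 0.738 0.624 0.256
  outer loop
   vertex 2.1 1.6 3.8
   vertex 3.8 0.0 2.8
   vertex 2.4 2.6 0.5
  endloop
 endfacet
 facet normal -0.171 0.085 -0.982
  outer loop
   vertex 2.5 0.5 0.3
   vertex 1.1 2.3 0.7
   vertex 2.4 2.6 0.5
  endloop
 endfacet
 facet normal 0.891 0.085 -0.446
  outer loop
   vertex 2.5 0.5 0.3
   vertex 2.4 2.6 0.5
   vertex 3.8 0.0 2.8
  endloop
 endfacet
 facet normal -0.516 -0.776 0.364
  outer loop
   vertex 2.0 0.4 1.1
   vertex 3.8 0.0 2.8
   vertex 2.1 1.6 3.8
  endloop
 endfacet
 facet normal -0.064 -0.984 -0.163
  outer loop
   vertex 2.0 0.4 1.1
   vertex 2.5 0.5 0.3
   vertex 3.8 0.0 2.8
  endloop
 endfacet
 facet normal -0.901 -0.384 0.204
  outer loop
   vertex 2.0 0.4 1.1
   vertex 2.1 1.6 3.8
   vertex 1.1 2.3 0.7
  endloop
 endfacet
 facet normal -0.729 -0.453 -0.512
  outer loop
   vertex 2.0 0.4 1.1
   vertex 1.1 2.3 0.7
   vertex 2.5 0.5 0.3
  endloop
 endfacet
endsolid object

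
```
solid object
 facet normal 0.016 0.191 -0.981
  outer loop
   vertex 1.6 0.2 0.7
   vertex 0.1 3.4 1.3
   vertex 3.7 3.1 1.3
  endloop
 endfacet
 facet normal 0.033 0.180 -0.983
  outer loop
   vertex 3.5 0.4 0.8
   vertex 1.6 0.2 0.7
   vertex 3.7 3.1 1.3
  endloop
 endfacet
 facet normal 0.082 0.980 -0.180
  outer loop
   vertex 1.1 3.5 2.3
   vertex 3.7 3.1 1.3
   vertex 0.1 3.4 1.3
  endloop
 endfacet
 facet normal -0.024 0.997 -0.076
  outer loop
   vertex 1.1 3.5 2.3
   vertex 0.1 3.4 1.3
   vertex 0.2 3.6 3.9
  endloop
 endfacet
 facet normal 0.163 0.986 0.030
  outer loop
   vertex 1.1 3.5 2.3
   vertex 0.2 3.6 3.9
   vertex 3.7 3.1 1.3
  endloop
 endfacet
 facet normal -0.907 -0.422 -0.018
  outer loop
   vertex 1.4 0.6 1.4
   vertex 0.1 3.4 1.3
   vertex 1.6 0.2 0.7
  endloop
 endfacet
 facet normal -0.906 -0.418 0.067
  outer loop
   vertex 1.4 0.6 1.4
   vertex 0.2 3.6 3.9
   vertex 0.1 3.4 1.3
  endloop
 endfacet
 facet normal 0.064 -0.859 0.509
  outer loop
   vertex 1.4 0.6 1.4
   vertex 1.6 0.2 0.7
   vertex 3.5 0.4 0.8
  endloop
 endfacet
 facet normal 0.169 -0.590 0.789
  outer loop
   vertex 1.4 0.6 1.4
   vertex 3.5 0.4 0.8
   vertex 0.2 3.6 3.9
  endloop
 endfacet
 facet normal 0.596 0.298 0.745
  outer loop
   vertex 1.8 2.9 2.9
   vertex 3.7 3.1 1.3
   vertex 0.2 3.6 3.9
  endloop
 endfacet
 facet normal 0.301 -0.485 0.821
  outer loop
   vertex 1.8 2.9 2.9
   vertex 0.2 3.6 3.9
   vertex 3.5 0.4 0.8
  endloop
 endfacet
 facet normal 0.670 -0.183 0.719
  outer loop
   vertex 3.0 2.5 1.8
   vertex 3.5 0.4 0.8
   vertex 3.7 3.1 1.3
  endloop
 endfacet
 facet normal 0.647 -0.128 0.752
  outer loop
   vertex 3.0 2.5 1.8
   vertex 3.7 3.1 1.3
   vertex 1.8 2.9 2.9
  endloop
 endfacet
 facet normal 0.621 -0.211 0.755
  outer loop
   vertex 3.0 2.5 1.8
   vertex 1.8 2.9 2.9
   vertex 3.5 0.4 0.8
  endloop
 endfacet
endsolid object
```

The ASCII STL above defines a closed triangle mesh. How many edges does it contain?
21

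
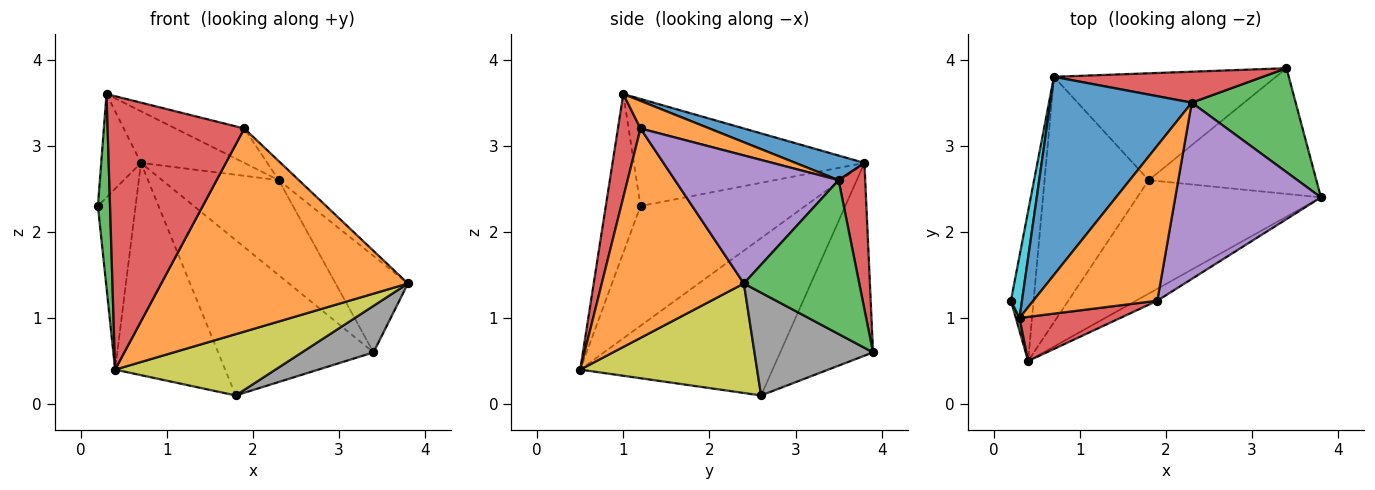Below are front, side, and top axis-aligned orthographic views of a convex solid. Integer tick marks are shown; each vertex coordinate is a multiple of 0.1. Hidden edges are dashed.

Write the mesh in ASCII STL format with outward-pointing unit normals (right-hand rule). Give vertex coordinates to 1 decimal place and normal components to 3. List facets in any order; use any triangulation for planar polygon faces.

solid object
 facet normal -0.959 0.219 -0.182
  outer loop
   vertex 0.7 3.8 2.8
   vertex 0.4 0.5 0.4
   vertex 0.2 1.2 2.3
  endloop
 endfacet
 facet normal 0.499 -0.865 -0.051
  outer loop
   vertex 1.9 1.2 3.2
   vertex 0.4 0.5 0.4
   vertex 3.8 2.4 1.4
  endloop
 endfacet
 facet normal 0.735 0.461 0.497
  outer loop
   vertex 2.3 3.5 2.6
   vertex 3.8 2.4 1.4
   vertex 3.4 3.9 0.6
  endloop
 endfacet
 facet normal 0.212 0.929 0.302
  outer loop
   vertex 2.3 3.5 2.6
   vertex 3.4 3.9 0.6
   vertex 0.7 3.8 2.8
  endloop
 endfacet
 facet normal 0.658 0.081 0.749
  outer loop
   vertex 2.3 3.5 2.6
   vertex 1.9 1.2 3.2
   vertex 3.8 2.4 1.4
  endloop
 endfacet
 facet normal -0.442 0.739 -0.508
  outer loop
   vertex 1.8 2.6 0.1
   vertex 0.7 3.8 2.8
   vertex 3.4 3.9 0.6
  endloop
 endfacet
 facet normal -0.753 0.431 -0.498
  outer loop
   vertex 1.8 2.6 0.1
   vertex 0.4 0.5 0.4
   vertex 0.7 3.8 2.8
  endloop
 endfacet
 facet normal 0.498 -0.301 -0.813
  outer loop
   vertex 1.8 2.6 0.1
   vertex 3.4 3.9 0.6
   vertex 3.8 2.4 1.4
  endloop
 endfacet
 facet normal 0.464 -0.421 -0.779
  outer loop
   vertex 1.8 2.6 0.1
   vertex 3.8 2.4 1.4
   vertex 0.4 0.5 0.4
  endloop
 endfacet
 facet normal -0.980 0.169 0.101
  outer loop
   vertex 0.3 1.0 3.6
   vertex 0.7 3.8 2.8
   vertex 0.2 1.2 2.3
  endloop
 endfacet
 facet normal 0.166 0.249 0.954
  outer loop
   vertex 0.3 1.0 3.6
   vertex 2.3 3.5 2.6
   vertex 0.7 3.8 2.8
  endloop
 endfacet
 facet normal 0.212 0.212 0.954
  outer loop
   vertex 0.3 1.0 3.6
   vertex 1.9 1.2 3.2
   vertex 2.3 3.5 2.6
  endloop
 endfacet
 facet normal -0.944 -0.329 0.022
  outer loop
   vertex 0.3 1.0 3.6
   vertex 0.2 1.2 2.3
   vertex 0.4 0.5 0.4
  endloop
 endfacet
 facet normal 0.161 -0.974 0.157
  outer loop
   vertex 0.3 1.0 3.6
   vertex 0.4 0.5 0.4
   vertex 1.9 1.2 3.2
  endloop
 endfacet
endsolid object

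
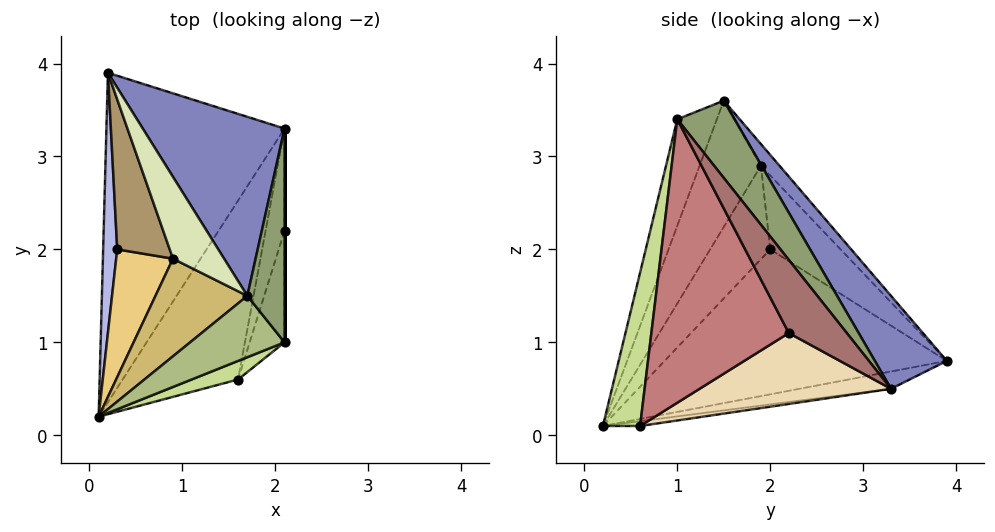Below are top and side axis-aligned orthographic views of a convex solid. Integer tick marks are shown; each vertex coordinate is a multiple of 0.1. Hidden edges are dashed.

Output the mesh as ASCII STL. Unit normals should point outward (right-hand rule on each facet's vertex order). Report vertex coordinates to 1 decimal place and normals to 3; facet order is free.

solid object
 facet normal -0.095 0.188 -0.978
  outer loop
   vertex 0.2 3.9 0.8
   vertex 2.1 3.3 0.5
   vertex 0.1 0.2 0.1
  endloop
 endfacet
 facet normal 0.331 0.797 0.505
  outer loop
   vertex 1.7 1.5 3.6
   vertex 2.1 3.3 0.5
   vertex 0.2 3.9 0.8
  endloop
 endfacet
 facet normal -0.041 0.154 -0.987
  outer loop
   vertex 1.6 0.6 0.1
   vertex 0.1 0.2 0.1
   vertex 2.1 3.3 0.5
  endloop
 endfacet
 facet normal -0.995 0.009 0.097
  outer loop
   vertex 0.3 2.0 2.0
   vertex 0.2 3.9 0.8
   vertex 0.1 0.2 0.1
  endloop
 endfacet
 facet normal 0.790 0.480 0.381
  outer loop
   vertex 2.1 1.0 3.4
   vertex 2.1 3.3 0.5
   vertex 1.7 1.5 3.6
  endloop
 endfacet
 facet normal -0.566 -0.654 0.502
  outer loop
   vertex 2.1 1.0 3.4
   vertex 1.7 1.5 3.6
   vertex 0.1 0.2 0.1
  endloop
 endfacet
 facet normal 0.257 -0.963 0.078
  outer loop
   vertex 2.1 1.0 3.4
   vertex 0.1 0.2 0.1
   vertex 1.6 0.6 0.1
  endloop
 endfacet
 facet normal -0.301 0.639 0.708
  outer loop
   vertex 0.9 1.9 2.9
   vertex 1.7 1.5 3.6
   vertex 0.2 3.9 0.8
  endloop
 endfacet
 facet normal -0.776 0.307 0.551
  outer loop
   vertex 0.9 1.9 2.9
   vertex 0.2 3.9 0.8
   vertex 0.3 2.0 2.0
  endloop
 endfacet
 facet normal -0.697 -0.507 0.507
  outer loop
   vertex 0.9 1.9 2.9
   vertex 0.1 0.2 0.1
   vertex 1.7 1.5 3.6
  endloop
 endfacet
 facet normal -0.778 -0.413 0.473
  outer loop
   vertex 0.9 1.9 2.9
   vertex 0.3 2.0 2.0
   vertex 0.1 0.2 0.1
  endloop
 endfacet
 facet normal 0.957 -0.139 -0.255
  outer loop
   vertex 2.1 2.2 1.1
   vertex 1.6 0.6 0.1
   vertex 2.1 3.3 0.5
  endloop
 endfacet
 facet normal 1.000 0.000 0.000
  outer loop
   vertex 2.1 2.2 1.1
   vertex 2.1 3.3 0.5
   vertex 2.1 1.0 3.4
  endloop
 endfacet
 facet normal 0.966 -0.228 -0.119
  outer loop
   vertex 2.1 2.2 1.1
   vertex 2.1 1.0 3.4
   vertex 1.6 0.6 0.1
  endloop
 endfacet
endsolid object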